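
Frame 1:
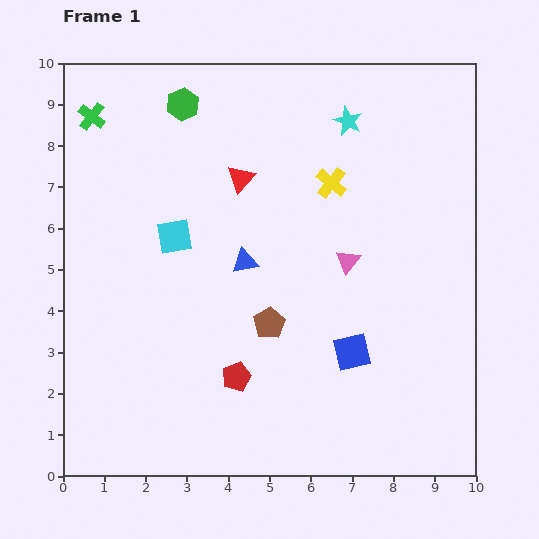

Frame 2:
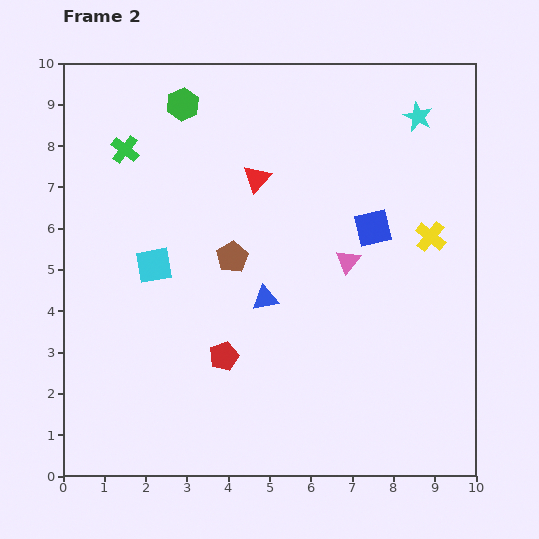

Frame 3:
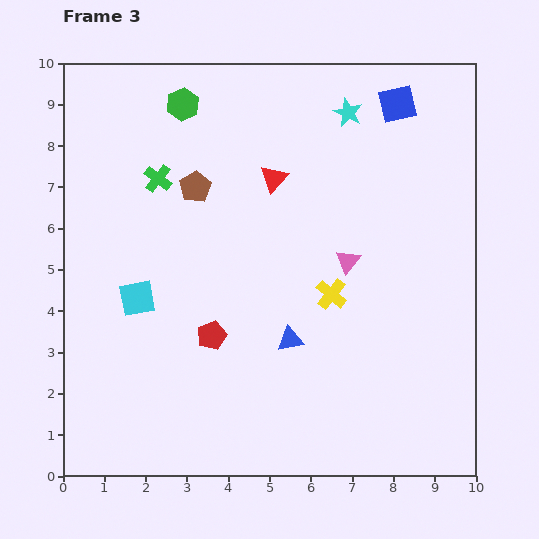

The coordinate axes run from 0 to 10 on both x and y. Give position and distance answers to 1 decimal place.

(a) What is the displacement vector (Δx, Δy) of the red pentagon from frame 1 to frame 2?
(-0.3, 0.5)

The red pentagon was at (4.2, 2.4) in frame 1 and (3.9, 2.9) in frame 2.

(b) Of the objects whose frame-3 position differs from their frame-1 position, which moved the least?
the cyan star

(moved 0.2)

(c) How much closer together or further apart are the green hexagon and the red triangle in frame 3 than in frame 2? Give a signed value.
+0.3

Distance in frame 2: 2.5. Distance in frame 3: 2.8.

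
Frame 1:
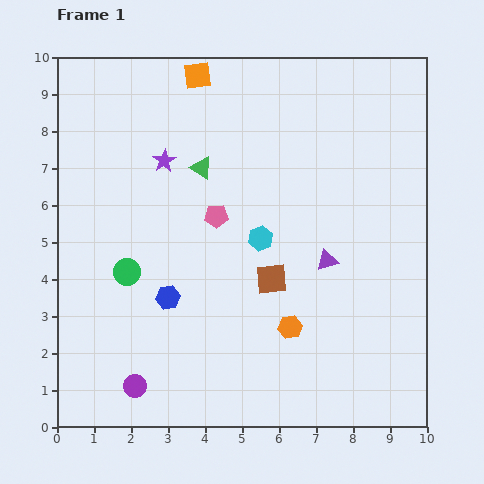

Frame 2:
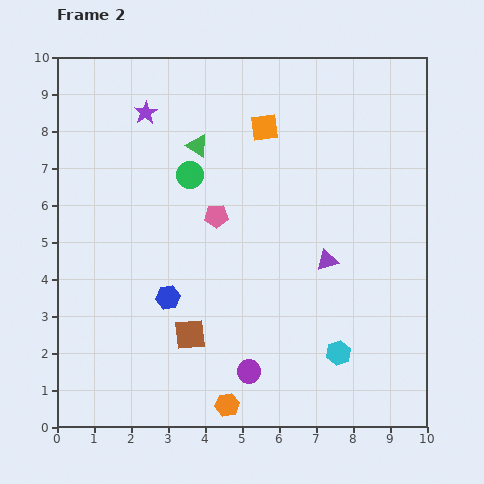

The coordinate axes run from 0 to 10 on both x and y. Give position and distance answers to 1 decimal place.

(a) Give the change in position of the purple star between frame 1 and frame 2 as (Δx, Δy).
(-0.5, 1.3)

The purple star was at (2.9, 7.2) in frame 1 and (2.4, 8.5) in frame 2.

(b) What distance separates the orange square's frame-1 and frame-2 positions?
2.3

The orange square moved from (3.8, 9.5) to (5.6, 8.1), a distance of √(1.8² + 1.4²) ≈ 2.3.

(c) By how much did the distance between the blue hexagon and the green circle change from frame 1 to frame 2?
+2.1

Distance in frame 1: 1.3. Distance in frame 2: 3.4.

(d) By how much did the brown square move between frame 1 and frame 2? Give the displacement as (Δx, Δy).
(-2.2, -1.5)

The brown square was at (5.8, 4.0) in frame 1 and (3.6, 2.5) in frame 2.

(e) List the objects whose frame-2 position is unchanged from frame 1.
the purple triangle, the pink pentagon, the blue hexagon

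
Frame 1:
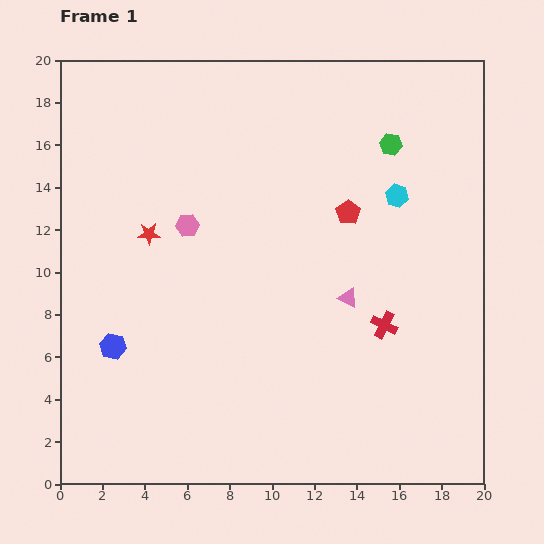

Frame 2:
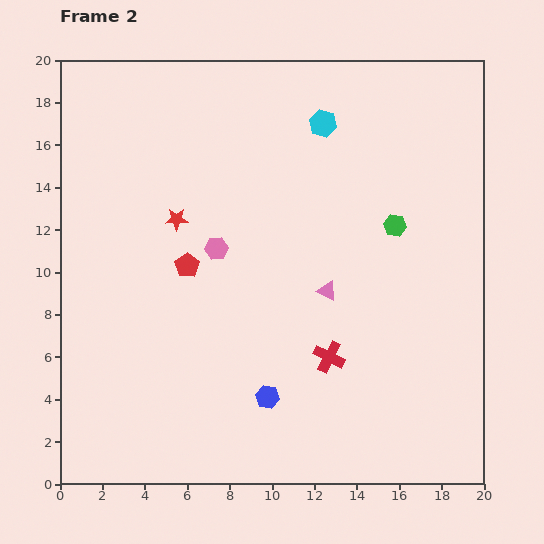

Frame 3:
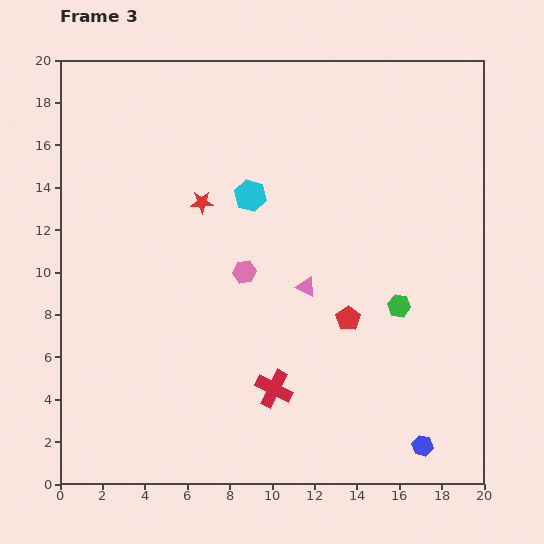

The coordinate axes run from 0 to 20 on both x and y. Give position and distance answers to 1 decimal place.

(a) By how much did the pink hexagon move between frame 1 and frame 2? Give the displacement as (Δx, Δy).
(1.4, -1.1)

The pink hexagon was at (6.0, 12.2) in frame 1 and (7.4, 11.1) in frame 2.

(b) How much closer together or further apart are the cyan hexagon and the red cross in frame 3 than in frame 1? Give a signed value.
+3.1

Distance in frame 1: 6.1. Distance in frame 3: 9.2.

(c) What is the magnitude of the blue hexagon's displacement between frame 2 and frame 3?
7.7

The blue hexagon moved from (9.8, 4.1) to (17.1, 1.8), a distance of √(7.3² + 2.3²) ≈ 7.7.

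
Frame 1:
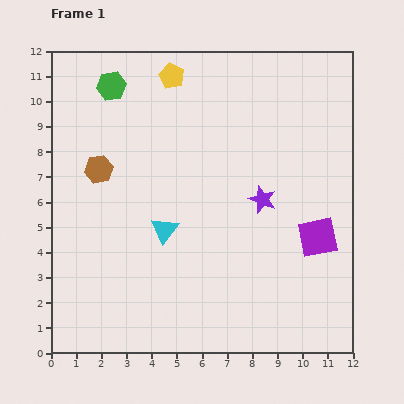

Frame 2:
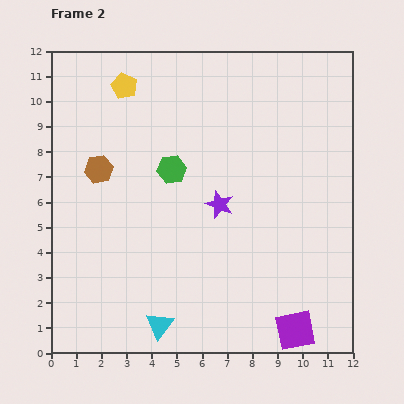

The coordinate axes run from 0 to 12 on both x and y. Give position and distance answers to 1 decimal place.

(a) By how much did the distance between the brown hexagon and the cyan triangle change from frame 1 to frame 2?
+3.1

Distance in frame 1: 3.5. Distance in frame 2: 6.6.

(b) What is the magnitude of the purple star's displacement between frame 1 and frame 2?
1.7

The purple star moved from (8.4, 6.1) to (6.7, 5.9), a distance of √(1.7² + 0.2²) ≈ 1.7.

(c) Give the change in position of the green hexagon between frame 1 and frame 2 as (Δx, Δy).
(2.4, -3.3)

The green hexagon was at (2.4, 10.6) in frame 1 and (4.8, 7.3) in frame 2.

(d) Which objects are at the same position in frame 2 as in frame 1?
the brown hexagon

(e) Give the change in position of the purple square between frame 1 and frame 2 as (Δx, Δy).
(-0.9, -3.7)

The purple square was at (10.6, 4.6) in frame 1 and (9.7, 0.9) in frame 2.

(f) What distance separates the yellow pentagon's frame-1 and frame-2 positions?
1.9

The yellow pentagon moved from (4.8, 11.0) to (2.9, 10.6), a distance of √(1.9² + 0.4²) ≈ 1.9.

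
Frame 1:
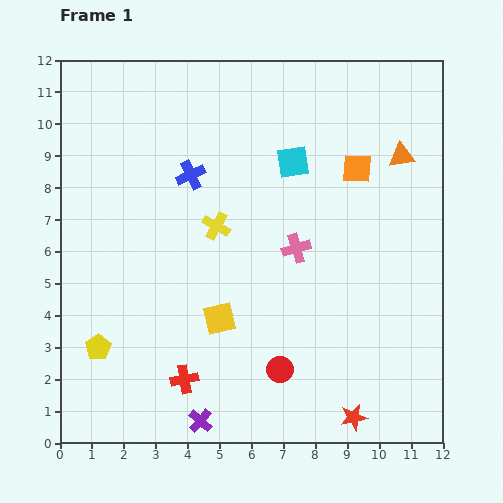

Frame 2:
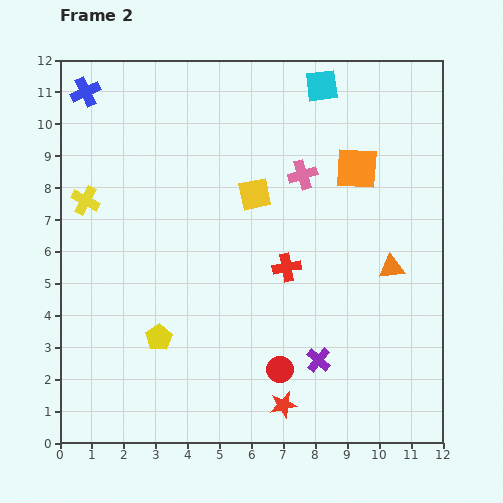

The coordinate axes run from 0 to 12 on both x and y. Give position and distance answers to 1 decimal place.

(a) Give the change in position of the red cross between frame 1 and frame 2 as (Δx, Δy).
(3.2, 3.5)

The red cross was at (3.9, 2.0) in frame 1 and (7.1, 5.5) in frame 2.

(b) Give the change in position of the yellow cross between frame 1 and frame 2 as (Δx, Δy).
(-4.1, 0.8)

The yellow cross was at (4.9, 6.8) in frame 1 and (0.8, 7.6) in frame 2.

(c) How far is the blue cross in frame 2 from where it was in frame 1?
4.2

The blue cross moved from (4.1, 8.4) to (0.8, 11.0), a distance of √(3.3² + 2.6²) ≈ 4.2.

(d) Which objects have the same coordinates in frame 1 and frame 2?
the orange square, the red circle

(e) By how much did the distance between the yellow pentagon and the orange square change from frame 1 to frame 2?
-1.6

Distance in frame 1: 9.8. Distance in frame 2: 8.2.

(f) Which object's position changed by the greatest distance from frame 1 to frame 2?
the red cross

(moved 4.7; next 4.2)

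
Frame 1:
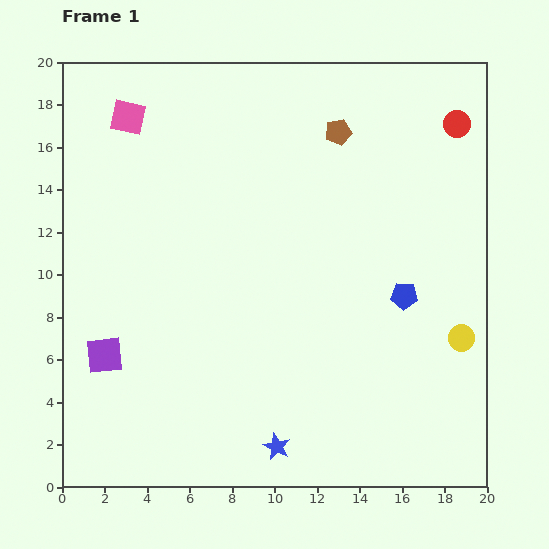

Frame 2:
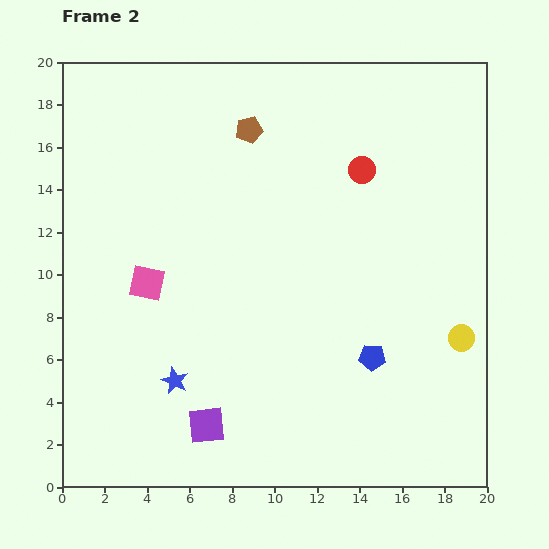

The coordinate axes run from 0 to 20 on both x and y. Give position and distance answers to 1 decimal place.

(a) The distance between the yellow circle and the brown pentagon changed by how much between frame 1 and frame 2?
+2.7

Distance in frame 1: 11.3. Distance in frame 2: 14.0.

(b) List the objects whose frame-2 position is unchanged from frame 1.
the yellow circle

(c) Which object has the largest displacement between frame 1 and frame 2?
the pink square

(moved 7.9; next 5.8)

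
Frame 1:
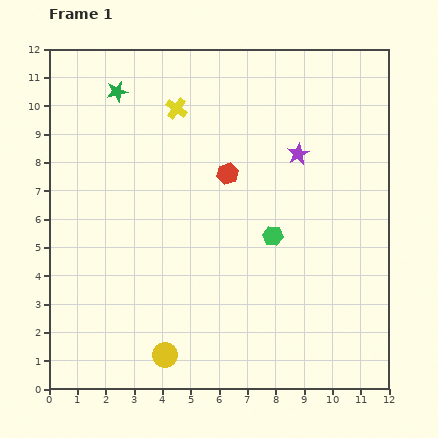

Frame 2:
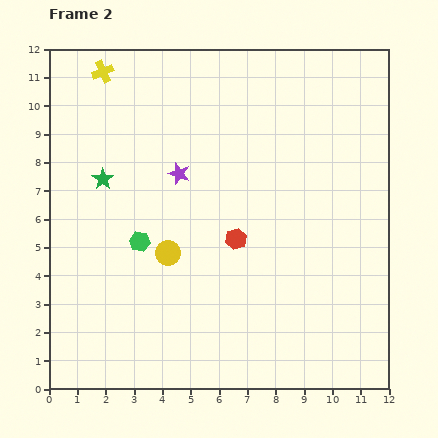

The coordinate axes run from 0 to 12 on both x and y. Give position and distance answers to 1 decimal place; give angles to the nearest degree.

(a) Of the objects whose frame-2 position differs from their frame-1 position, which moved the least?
the red hexagon

(moved 2.3)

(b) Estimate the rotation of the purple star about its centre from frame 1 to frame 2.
25° counter-clockwise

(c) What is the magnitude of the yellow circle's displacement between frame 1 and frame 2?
3.6

The yellow circle moved from (4.1, 1.2) to (4.2, 4.8), a distance of √(0.1² + 3.6²) ≈ 3.6.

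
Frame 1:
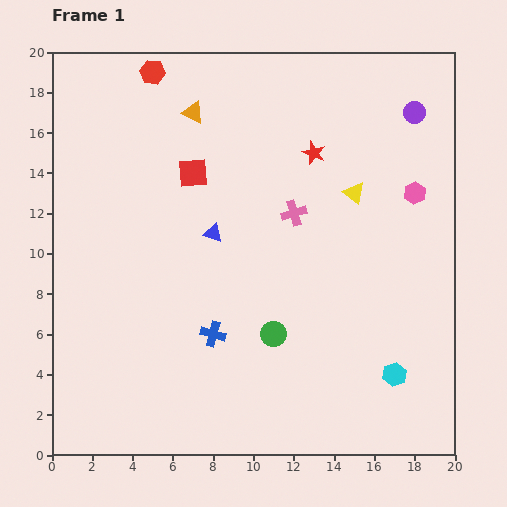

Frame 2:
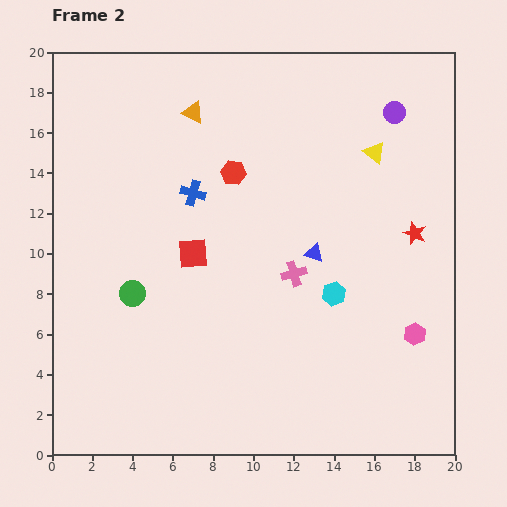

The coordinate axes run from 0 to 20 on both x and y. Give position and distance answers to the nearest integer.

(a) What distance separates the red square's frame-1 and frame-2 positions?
4

The red square moved from (7, 14) to (7, 10), a distance of √(0² + 4²) ≈ 4.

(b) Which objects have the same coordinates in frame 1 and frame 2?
the orange triangle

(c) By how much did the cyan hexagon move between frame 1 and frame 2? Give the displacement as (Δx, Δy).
(-3, 4)

The cyan hexagon was at (17, 4) in frame 1 and (14, 8) in frame 2.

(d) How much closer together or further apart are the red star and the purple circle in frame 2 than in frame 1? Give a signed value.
+1

Distance in frame 1: 5. Distance in frame 2: 6.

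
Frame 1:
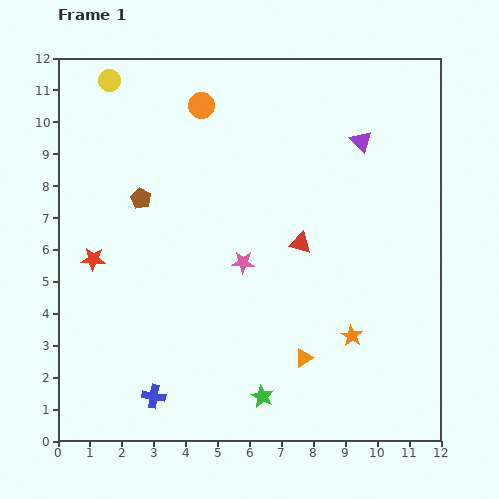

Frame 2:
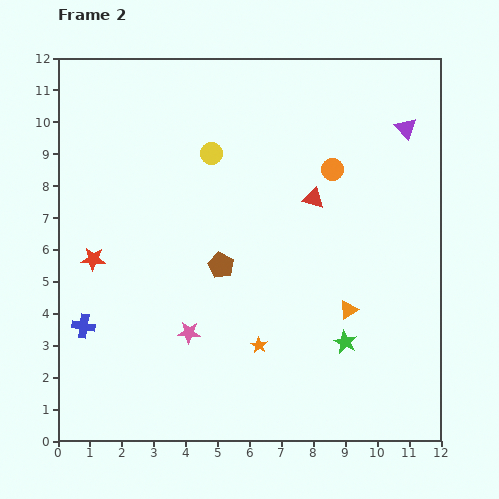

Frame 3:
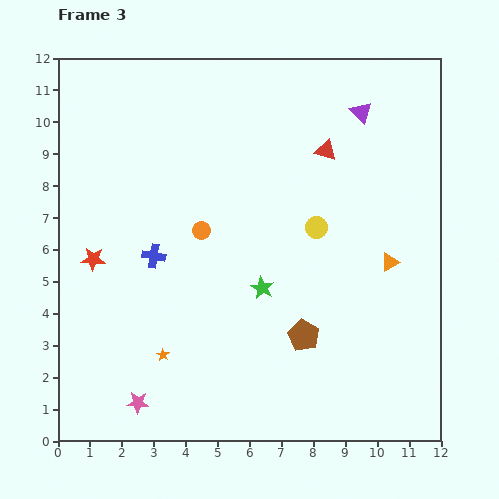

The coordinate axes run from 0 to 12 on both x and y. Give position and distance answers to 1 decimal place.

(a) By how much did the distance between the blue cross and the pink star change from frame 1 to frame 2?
-1.7

Distance in frame 1: 5.0. Distance in frame 2: 3.3.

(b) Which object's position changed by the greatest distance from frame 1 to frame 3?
the yellow circle

(moved 8.0; next 6.7)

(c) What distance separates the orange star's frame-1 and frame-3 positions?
5.9

The orange star moved from (9.2, 3.3) to (3.3, 2.7), a distance of √(5.9² + 0.6²) ≈ 5.9.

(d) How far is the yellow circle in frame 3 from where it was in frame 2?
4.0

The yellow circle moved from (4.8, 9.0) to (8.1, 6.7), a distance of √(3.3² + 2.3²) ≈ 4.0.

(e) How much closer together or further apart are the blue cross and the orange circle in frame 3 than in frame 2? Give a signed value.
-7.5

Distance in frame 2: 9.2. Distance in frame 3: 1.7.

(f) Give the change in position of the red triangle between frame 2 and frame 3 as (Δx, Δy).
(0.4, 1.5)

The red triangle was at (8.0, 7.6) in frame 2 and (8.4, 9.1) in frame 3.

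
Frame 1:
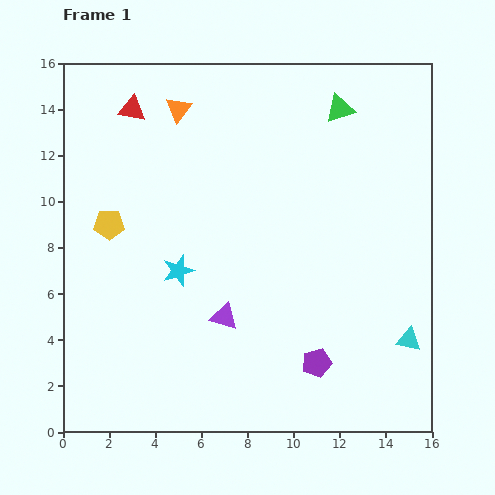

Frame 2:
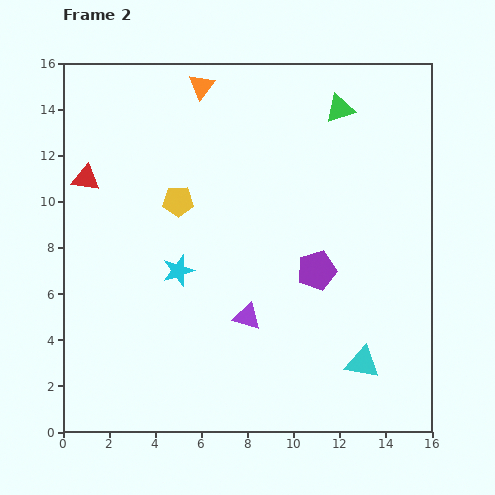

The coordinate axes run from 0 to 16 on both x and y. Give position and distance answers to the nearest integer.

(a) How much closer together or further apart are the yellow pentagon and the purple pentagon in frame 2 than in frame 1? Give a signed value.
-4

Distance in frame 1: 11. Distance in frame 2: 7.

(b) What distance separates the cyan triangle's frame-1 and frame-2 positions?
2

The cyan triangle moved from (15, 4) to (13, 3), a distance of √(2² + 1²) ≈ 2.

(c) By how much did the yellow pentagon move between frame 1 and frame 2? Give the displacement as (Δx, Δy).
(3, 1)

The yellow pentagon was at (2, 9) in frame 1 and (5, 10) in frame 2.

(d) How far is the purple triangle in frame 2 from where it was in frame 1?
1

The purple triangle moved from (7, 5) to (8, 5), a distance of √(1² + 0²) ≈ 1.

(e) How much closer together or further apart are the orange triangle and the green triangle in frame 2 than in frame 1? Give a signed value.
-1

Distance in frame 1: 7. Distance in frame 2: 6.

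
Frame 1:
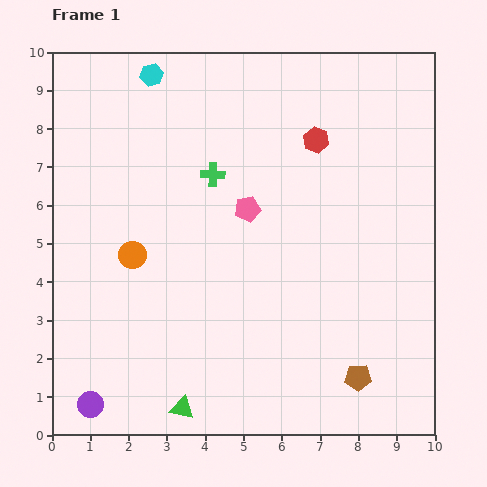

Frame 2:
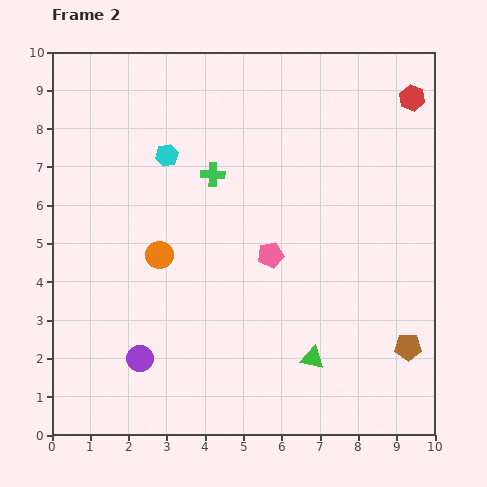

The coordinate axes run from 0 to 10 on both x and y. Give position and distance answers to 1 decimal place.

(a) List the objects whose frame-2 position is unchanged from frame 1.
the green cross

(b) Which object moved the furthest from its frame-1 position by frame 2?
the green triangle

(moved 3.6; next 2.7)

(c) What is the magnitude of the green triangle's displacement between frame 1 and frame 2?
3.6

The green triangle moved from (3.4, 0.7) to (6.8, 2.0), a distance of √(3.4² + 1.3²) ≈ 3.6.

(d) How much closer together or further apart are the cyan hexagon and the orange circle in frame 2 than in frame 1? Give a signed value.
-2.1

Distance in frame 1: 4.7. Distance in frame 2: 2.6.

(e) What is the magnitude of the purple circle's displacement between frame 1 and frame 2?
1.8

The purple circle moved from (1.0, 0.8) to (2.3, 2.0), a distance of √(1.3² + 1.2²) ≈ 1.8.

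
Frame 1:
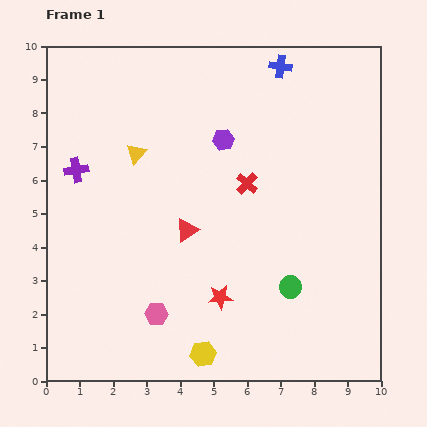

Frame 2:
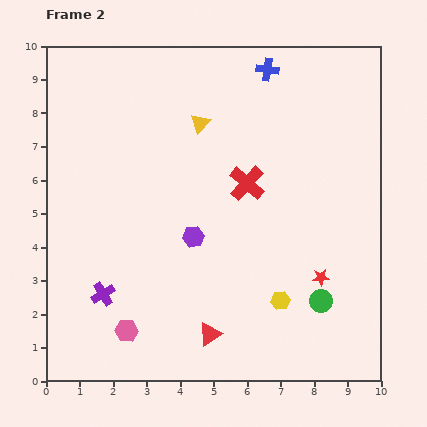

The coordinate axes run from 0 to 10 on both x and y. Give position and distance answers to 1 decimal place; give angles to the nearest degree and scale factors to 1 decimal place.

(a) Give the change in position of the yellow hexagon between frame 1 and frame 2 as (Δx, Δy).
(2.3, 1.6)

The yellow hexagon was at (4.7, 0.8) in frame 1 and (7.0, 2.4) in frame 2.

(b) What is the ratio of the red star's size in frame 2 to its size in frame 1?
0.7×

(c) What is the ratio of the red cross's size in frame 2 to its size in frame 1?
1.6×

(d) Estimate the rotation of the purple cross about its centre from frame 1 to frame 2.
22° counter-clockwise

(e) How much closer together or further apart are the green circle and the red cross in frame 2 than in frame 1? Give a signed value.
+0.7

Distance in frame 1: 3.4. Distance in frame 2: 4.1.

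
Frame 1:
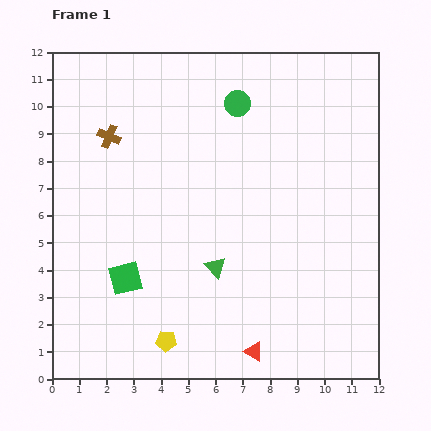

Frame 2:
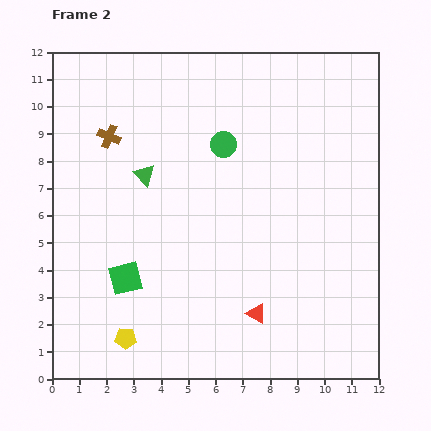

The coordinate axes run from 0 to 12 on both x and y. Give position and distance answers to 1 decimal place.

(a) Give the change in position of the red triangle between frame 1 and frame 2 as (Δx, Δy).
(0.1, 1.4)

The red triangle was at (7.4, 1.0) in frame 1 and (7.5, 2.4) in frame 2.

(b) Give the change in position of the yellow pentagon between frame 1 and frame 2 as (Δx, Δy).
(-1.5, 0.1)

The yellow pentagon was at (4.2, 1.4) in frame 1 and (2.7, 1.5) in frame 2.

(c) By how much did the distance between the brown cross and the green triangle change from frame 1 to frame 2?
-4.3

Distance in frame 1: 6.2. Distance in frame 2: 1.9.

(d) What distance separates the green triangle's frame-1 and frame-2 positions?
4.3

The green triangle moved from (6.0, 4.1) to (3.4, 7.5), a distance of √(2.6² + 3.4²) ≈ 4.3.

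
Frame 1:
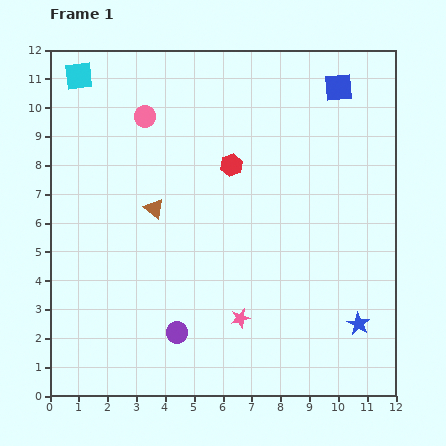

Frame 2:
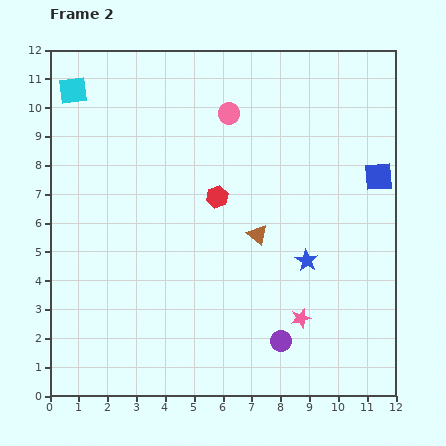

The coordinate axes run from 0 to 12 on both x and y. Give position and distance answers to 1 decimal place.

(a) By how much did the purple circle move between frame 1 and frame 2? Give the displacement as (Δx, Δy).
(3.6, -0.3)

The purple circle was at (4.4, 2.2) in frame 1 and (8.0, 1.9) in frame 2.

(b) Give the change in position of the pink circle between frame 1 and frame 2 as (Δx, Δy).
(2.9, 0.1)

The pink circle was at (3.3, 9.7) in frame 1 and (6.2, 9.8) in frame 2.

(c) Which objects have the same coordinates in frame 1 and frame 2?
none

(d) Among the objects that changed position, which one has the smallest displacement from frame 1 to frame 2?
the cyan square

(moved 0.5)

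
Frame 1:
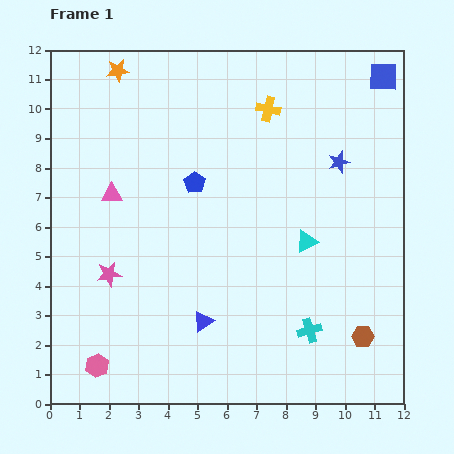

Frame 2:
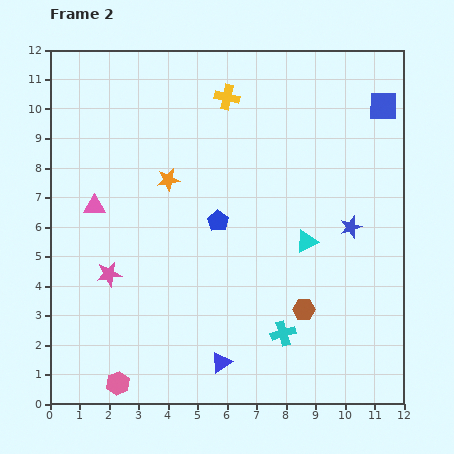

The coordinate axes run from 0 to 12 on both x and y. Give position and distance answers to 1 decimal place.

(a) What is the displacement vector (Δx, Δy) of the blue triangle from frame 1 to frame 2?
(0.6, -1.4)

The blue triangle was at (5.2, 2.8) in frame 1 and (5.8, 1.4) in frame 2.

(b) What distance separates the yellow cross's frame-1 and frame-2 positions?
1.5

The yellow cross moved from (7.4, 10.0) to (6.0, 10.4), a distance of √(1.4² + 0.4²) ≈ 1.5.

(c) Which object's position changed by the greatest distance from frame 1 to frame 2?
the orange star

(moved 4.1; next 2.2)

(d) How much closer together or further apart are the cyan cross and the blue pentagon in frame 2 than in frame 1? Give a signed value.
-1.9

Distance in frame 1: 6.3. Distance in frame 2: 4.4.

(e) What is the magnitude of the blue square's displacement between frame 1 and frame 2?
1.0

The blue square moved from (11.3, 11.1) to (11.3, 10.1), a distance of √(0.0² + 1.0²) ≈ 1.0.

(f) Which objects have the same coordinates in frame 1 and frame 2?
the pink star, the cyan triangle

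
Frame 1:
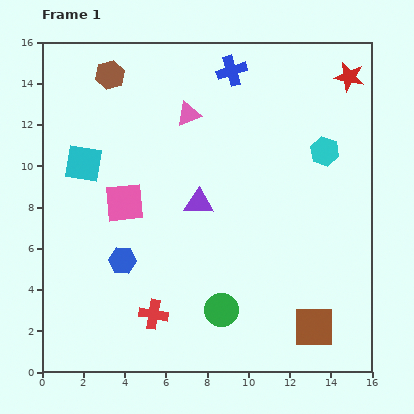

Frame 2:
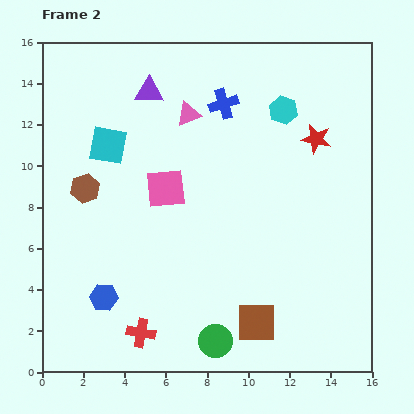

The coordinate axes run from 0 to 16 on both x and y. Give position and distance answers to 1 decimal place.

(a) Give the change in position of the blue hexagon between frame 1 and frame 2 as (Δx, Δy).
(-0.9, -1.8)

The blue hexagon was at (3.9, 5.4) in frame 1 and (3.0, 3.6) in frame 2.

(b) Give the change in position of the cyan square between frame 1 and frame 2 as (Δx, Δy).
(1.2, 0.9)

The cyan square was at (2.0, 10.1) in frame 1 and (3.2, 11.0) in frame 2.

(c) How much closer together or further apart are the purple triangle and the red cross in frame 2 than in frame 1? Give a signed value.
+5.9

Distance in frame 1: 5.8. Distance in frame 2: 11.7.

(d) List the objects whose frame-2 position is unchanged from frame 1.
the pink triangle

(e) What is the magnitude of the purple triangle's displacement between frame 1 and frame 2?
5.9

The purple triangle moved from (7.6, 8.2) to (5.2, 13.6), a distance of √(2.4² + 5.4²) ≈ 5.9.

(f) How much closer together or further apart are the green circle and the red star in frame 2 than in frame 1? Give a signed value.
-1.9

Distance in frame 1: 12.9. Distance in frame 2: 11.0.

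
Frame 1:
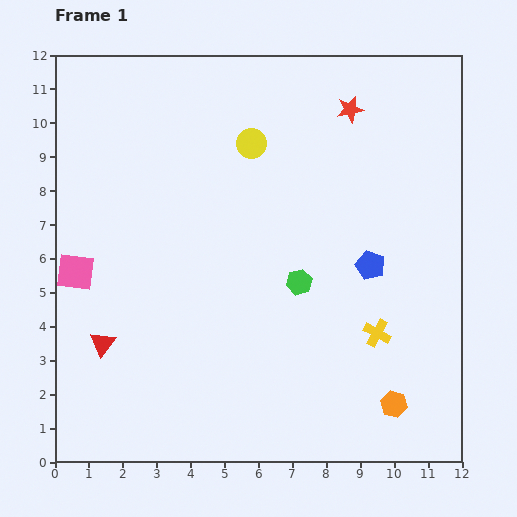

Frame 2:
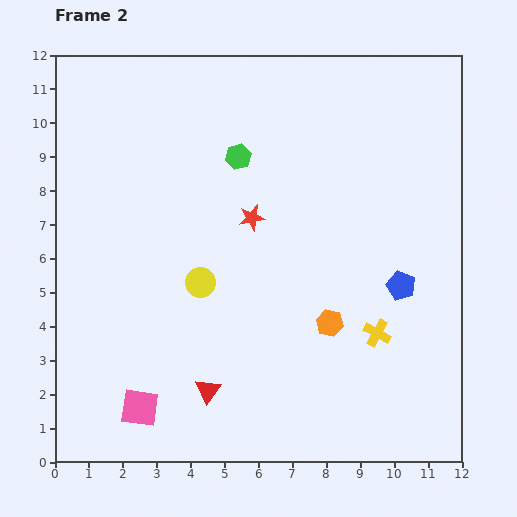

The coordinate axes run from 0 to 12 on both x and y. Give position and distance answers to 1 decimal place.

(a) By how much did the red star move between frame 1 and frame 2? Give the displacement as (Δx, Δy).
(-2.9, -3.2)

The red star was at (8.7, 10.4) in frame 1 and (5.8, 7.2) in frame 2.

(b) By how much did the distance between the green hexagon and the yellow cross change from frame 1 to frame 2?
+3.9

Distance in frame 1: 2.7. Distance in frame 2: 6.6.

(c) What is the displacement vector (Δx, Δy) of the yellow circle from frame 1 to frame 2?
(-1.5, -4.1)

The yellow circle was at (5.8, 9.4) in frame 1 and (4.3, 5.3) in frame 2.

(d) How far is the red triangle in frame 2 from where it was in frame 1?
3.4

The red triangle moved from (1.4, 3.5) to (4.5, 2.1), a distance of √(3.1² + 1.4²) ≈ 3.4.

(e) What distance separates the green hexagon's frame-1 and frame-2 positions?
4.1

The green hexagon moved from (7.2, 5.3) to (5.4, 9.0), a distance of √(1.8² + 3.7²) ≈ 4.1.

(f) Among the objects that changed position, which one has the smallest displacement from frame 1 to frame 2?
the blue pentagon

(moved 1.1)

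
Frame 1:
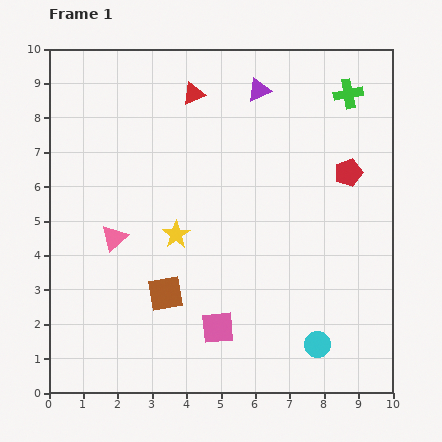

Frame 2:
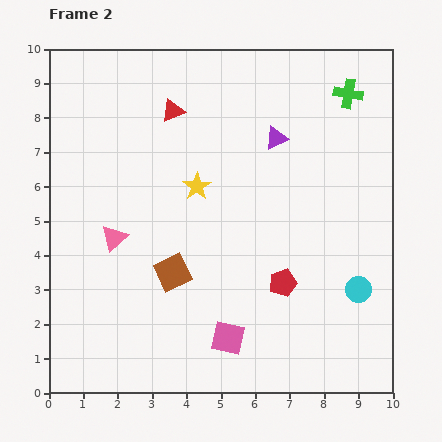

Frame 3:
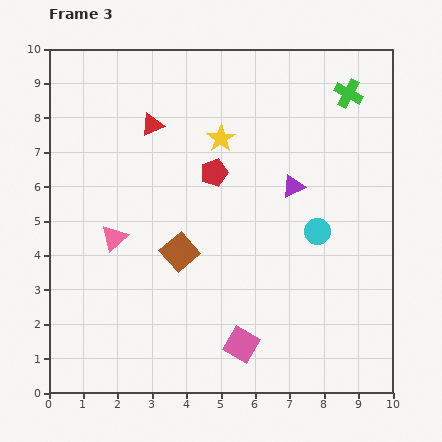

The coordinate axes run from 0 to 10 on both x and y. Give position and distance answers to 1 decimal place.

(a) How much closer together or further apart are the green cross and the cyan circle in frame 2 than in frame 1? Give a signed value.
-1.7

Distance in frame 1: 7.4. Distance in frame 2: 5.7.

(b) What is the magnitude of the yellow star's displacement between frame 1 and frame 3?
3.1

The yellow star moved from (3.7, 4.6) to (5.0, 7.4), a distance of √(1.3² + 2.8²) ≈ 3.1.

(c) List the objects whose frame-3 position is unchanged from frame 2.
the green cross, the pink triangle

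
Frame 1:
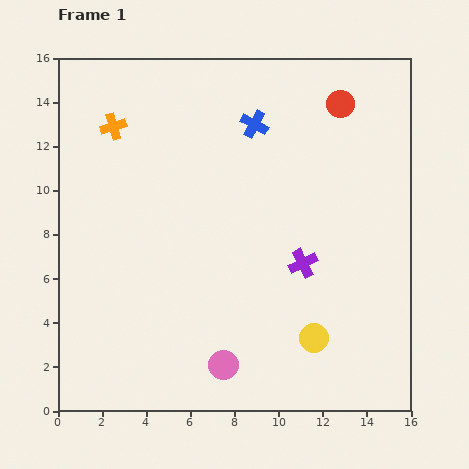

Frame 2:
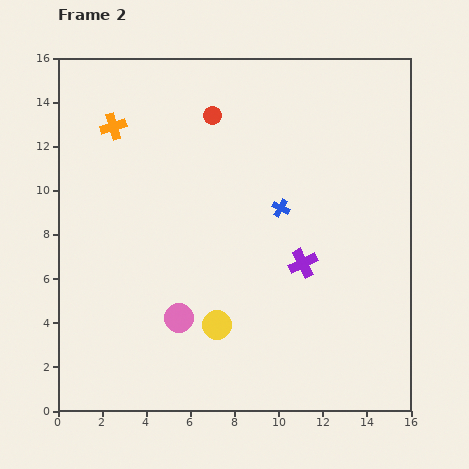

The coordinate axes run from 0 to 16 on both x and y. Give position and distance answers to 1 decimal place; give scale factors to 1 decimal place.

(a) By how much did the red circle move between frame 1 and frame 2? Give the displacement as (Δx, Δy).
(-5.8, -0.5)

The red circle was at (12.8, 13.9) in frame 1 and (7.0, 13.4) in frame 2.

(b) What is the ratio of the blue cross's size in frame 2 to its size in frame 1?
0.6×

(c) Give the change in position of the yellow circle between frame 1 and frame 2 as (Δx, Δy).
(-4.4, 0.6)

The yellow circle was at (11.6, 3.3) in frame 1 and (7.2, 3.9) in frame 2.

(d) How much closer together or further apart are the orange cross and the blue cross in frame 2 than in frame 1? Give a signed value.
+2.1

Distance in frame 1: 6.4. Distance in frame 2: 8.5.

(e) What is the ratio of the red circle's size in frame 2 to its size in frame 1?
0.7×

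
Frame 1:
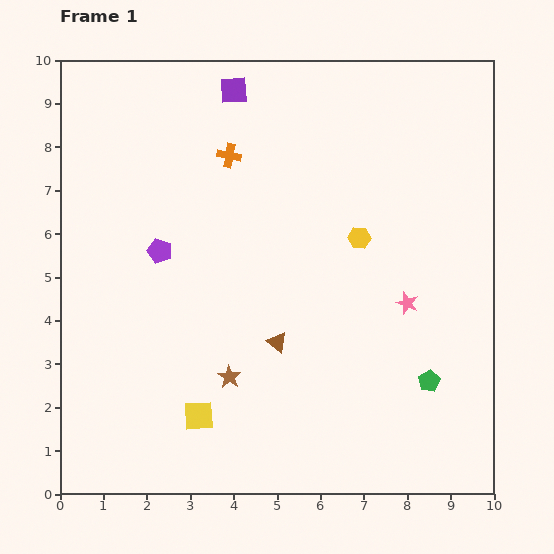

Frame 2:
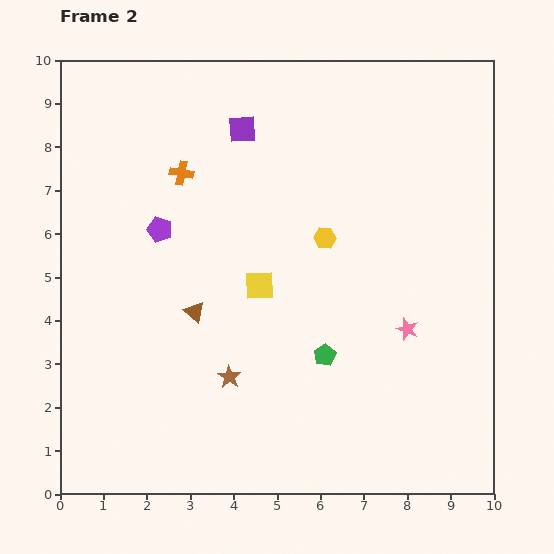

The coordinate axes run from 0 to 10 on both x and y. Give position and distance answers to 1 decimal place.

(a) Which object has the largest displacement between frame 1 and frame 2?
the yellow square

(moved 3.3; next 2.5)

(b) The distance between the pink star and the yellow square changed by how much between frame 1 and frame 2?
-2.0

Distance in frame 1: 5.5. Distance in frame 2: 3.5.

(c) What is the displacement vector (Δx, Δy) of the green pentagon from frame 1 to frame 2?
(-2.4, 0.6)

The green pentagon was at (8.5, 2.6) in frame 1 and (6.1, 3.2) in frame 2.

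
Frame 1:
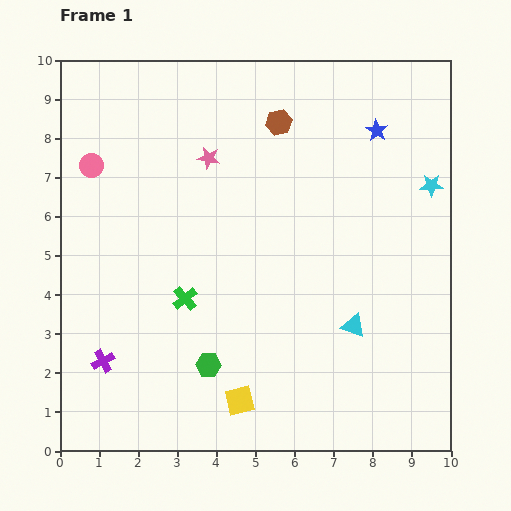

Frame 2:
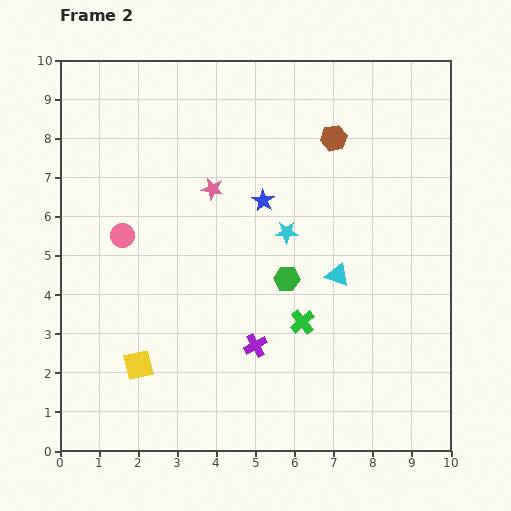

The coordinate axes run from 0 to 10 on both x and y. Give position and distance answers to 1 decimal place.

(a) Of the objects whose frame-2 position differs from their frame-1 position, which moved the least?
the pink star

(moved 0.8)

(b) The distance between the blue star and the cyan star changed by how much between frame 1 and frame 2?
-1.0

Distance in frame 1: 2.0. Distance in frame 2: 1.0.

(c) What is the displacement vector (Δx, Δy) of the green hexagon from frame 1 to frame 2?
(2.0, 2.2)

The green hexagon was at (3.8, 2.2) in frame 1 and (5.8, 4.4) in frame 2.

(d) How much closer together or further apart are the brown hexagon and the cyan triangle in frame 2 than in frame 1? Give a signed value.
-2.0

Distance in frame 1: 5.5. Distance in frame 2: 3.5.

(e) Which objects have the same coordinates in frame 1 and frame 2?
none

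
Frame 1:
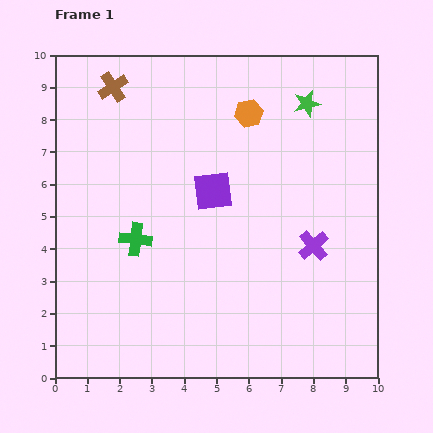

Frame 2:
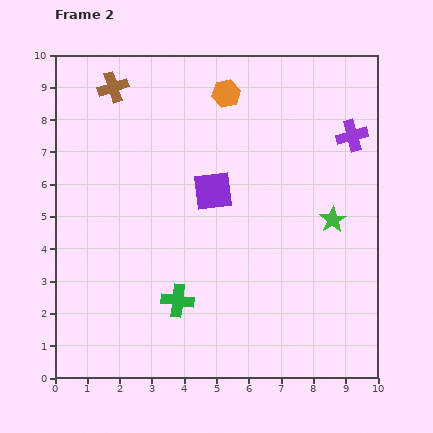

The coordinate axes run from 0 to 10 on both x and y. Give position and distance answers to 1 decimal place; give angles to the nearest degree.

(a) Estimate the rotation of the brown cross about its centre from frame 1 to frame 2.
15° clockwise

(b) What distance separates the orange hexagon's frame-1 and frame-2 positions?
0.9

The orange hexagon moved from (6.0, 8.2) to (5.3, 8.8), a distance of √(0.7² + 0.6²) ≈ 0.9.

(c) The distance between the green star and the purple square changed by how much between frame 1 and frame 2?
-0.2

Distance in frame 1: 4.0. Distance in frame 2: 3.8.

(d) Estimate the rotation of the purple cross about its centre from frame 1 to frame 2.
25° clockwise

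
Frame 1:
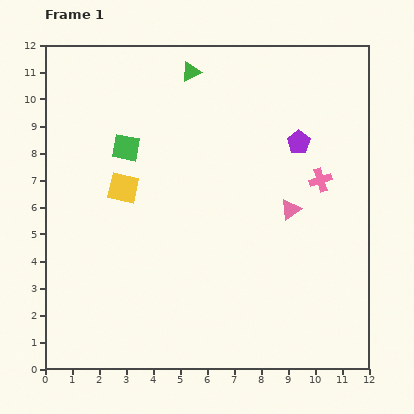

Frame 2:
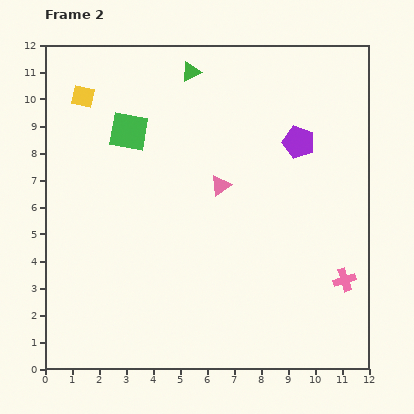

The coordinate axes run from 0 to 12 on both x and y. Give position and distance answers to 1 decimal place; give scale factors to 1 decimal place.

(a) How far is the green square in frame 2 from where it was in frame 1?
0.6

The green square moved from (3.0, 8.2) to (3.1, 8.8), a distance of √(0.1² + 0.6²) ≈ 0.6.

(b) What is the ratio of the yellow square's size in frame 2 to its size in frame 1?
0.7×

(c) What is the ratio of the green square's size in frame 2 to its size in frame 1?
1.4×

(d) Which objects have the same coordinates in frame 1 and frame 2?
the green triangle, the purple pentagon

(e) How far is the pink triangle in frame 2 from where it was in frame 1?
2.8

The pink triangle moved from (9.1, 5.9) to (6.5, 6.8), a distance of √(2.6² + 0.9²) ≈ 2.8.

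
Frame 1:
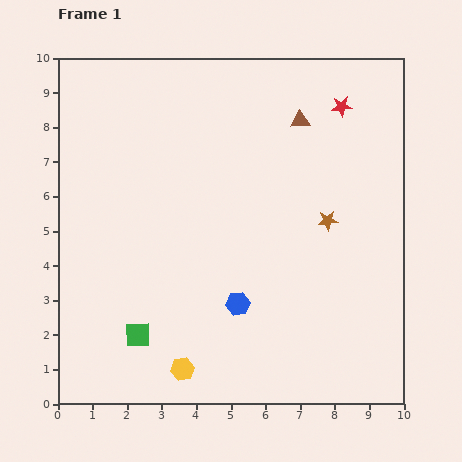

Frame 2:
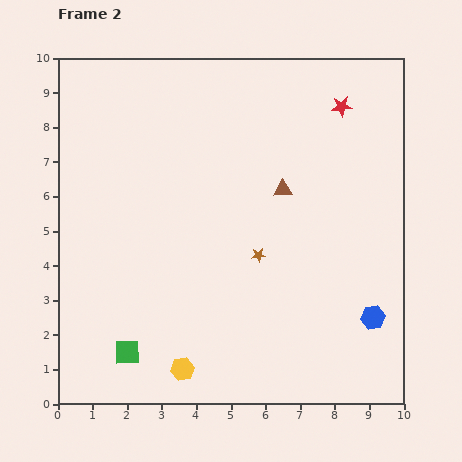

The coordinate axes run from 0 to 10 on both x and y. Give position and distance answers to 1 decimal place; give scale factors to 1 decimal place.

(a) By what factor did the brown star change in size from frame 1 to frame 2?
0.7×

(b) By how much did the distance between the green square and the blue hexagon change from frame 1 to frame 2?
+4.2

Distance in frame 1: 3.0. Distance in frame 2: 7.2.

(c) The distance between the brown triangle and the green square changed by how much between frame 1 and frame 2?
-1.3

Distance in frame 1: 7.8. Distance in frame 2: 6.5.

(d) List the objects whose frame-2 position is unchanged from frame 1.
the red star, the yellow hexagon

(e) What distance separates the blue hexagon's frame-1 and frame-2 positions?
3.9

The blue hexagon moved from (5.2, 2.9) to (9.1, 2.5), a distance of √(3.9² + 0.4²) ≈ 3.9.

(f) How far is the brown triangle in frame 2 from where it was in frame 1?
2.1

The brown triangle moved from (7.0, 8.2) to (6.5, 6.2), a distance of √(0.5² + 2.0²) ≈ 2.1.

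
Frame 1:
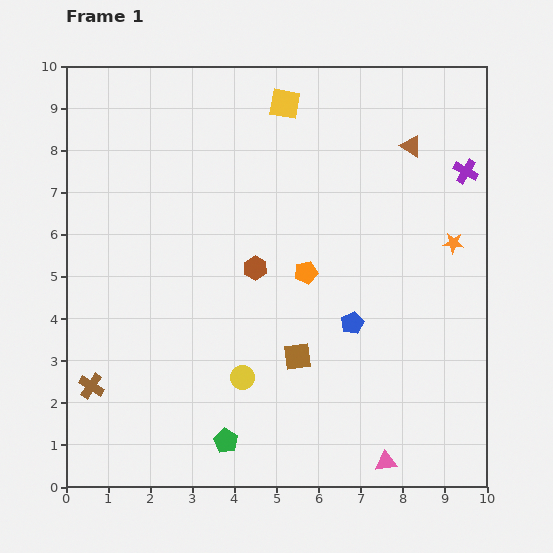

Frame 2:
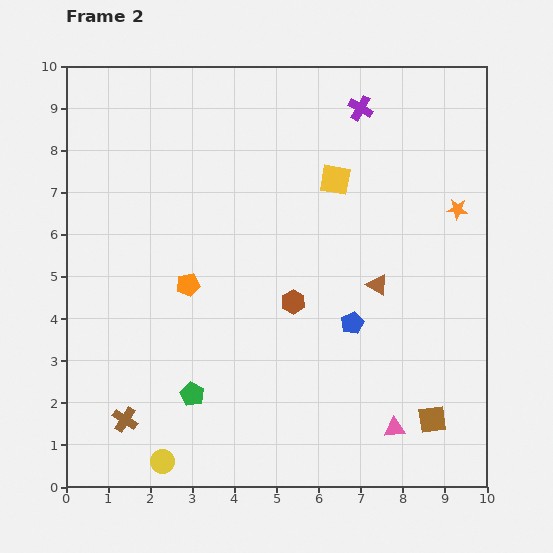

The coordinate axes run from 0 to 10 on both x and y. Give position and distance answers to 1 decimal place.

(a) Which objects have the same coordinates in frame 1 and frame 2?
the blue pentagon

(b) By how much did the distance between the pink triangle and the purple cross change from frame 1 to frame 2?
+0.4

Distance in frame 1: 7.2. Distance in frame 2: 7.6.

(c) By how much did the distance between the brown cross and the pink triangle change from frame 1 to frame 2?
-0.8

Distance in frame 1: 7.2. Distance in frame 2: 6.4.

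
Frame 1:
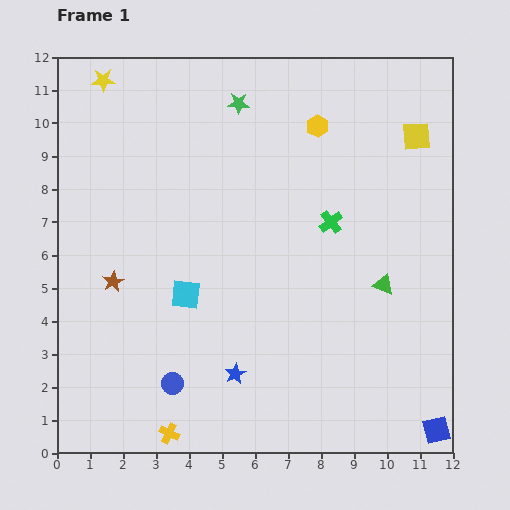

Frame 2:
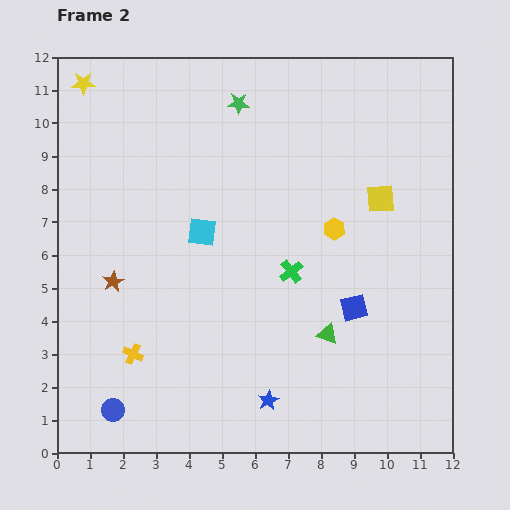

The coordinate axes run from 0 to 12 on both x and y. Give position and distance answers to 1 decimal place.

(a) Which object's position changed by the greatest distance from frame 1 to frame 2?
the blue square

(moved 4.5; next 3.1)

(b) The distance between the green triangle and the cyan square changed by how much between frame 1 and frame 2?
-1.1

Distance in frame 1: 6.0. Distance in frame 2: 4.9.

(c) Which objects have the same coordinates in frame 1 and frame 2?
the brown star, the green star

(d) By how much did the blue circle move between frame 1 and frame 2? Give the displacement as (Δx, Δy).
(-1.8, -0.8)

The blue circle was at (3.5, 2.1) in frame 1 and (1.7, 1.3) in frame 2.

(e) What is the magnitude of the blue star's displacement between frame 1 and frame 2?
1.3

The blue star moved from (5.4, 2.4) to (6.4, 1.6), a distance of √(1.0² + 0.8²) ≈ 1.3.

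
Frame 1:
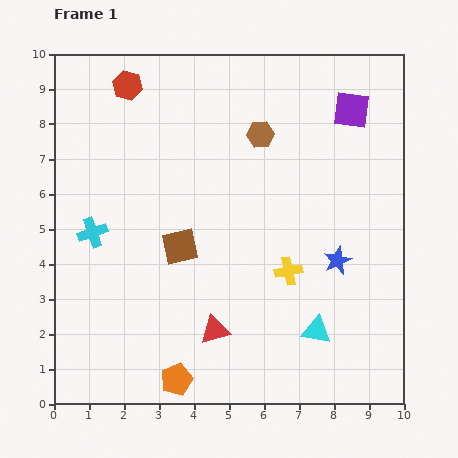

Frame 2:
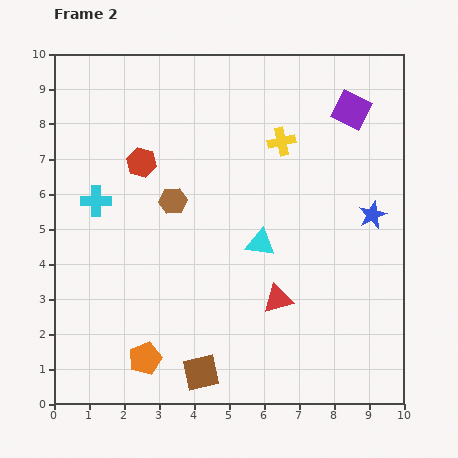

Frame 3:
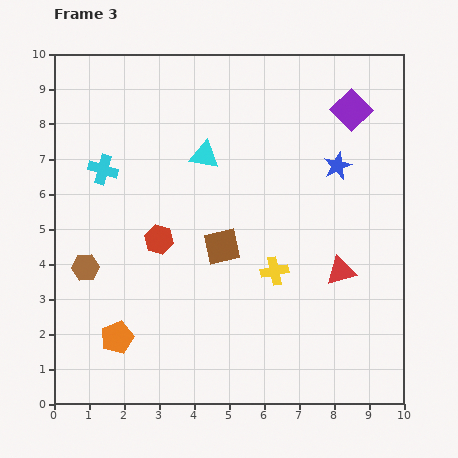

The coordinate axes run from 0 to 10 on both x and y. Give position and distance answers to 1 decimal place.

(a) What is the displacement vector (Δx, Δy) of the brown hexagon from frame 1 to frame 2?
(-2.5, -1.9)

The brown hexagon was at (5.9, 7.7) in frame 1 and (3.4, 5.8) in frame 2.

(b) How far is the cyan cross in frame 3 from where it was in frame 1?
1.8

The cyan cross moved from (1.1, 4.9) to (1.4, 6.7), a distance of √(0.3² + 1.8²) ≈ 1.8.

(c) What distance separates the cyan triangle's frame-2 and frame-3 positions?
3.0

The cyan triangle moved from (5.9, 4.6) to (4.3, 7.1), a distance of √(1.6² + 2.5²) ≈ 3.0.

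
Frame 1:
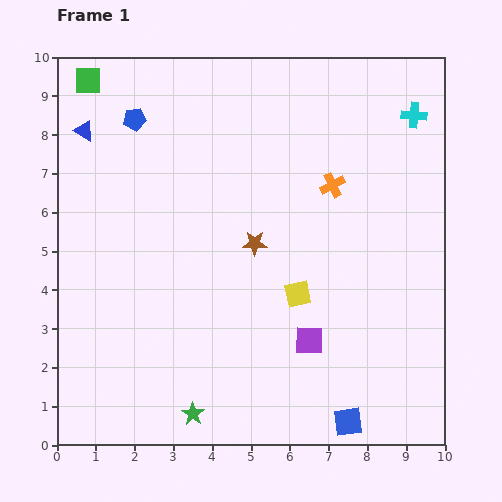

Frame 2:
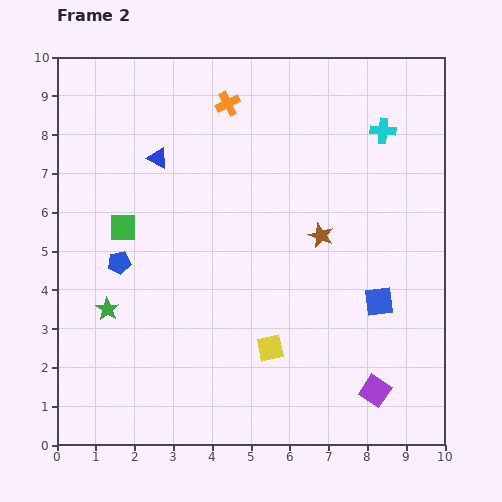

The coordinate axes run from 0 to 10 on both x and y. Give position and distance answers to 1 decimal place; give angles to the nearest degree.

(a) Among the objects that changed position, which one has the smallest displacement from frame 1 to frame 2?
the cyan cross

(moved 0.9)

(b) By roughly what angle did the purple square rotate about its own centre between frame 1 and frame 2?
32° clockwise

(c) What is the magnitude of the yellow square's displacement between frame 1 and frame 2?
1.6

The yellow square moved from (6.2, 3.9) to (5.5, 2.5), a distance of √(0.7² + 1.4²) ≈ 1.6.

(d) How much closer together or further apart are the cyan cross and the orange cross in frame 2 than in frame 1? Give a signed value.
+1.3

Distance in frame 1: 2.8. Distance in frame 2: 4.1.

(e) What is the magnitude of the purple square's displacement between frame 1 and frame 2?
2.1

The purple square moved from (6.5, 2.7) to (8.2, 1.4), a distance of √(1.7² + 1.3²) ≈ 2.1.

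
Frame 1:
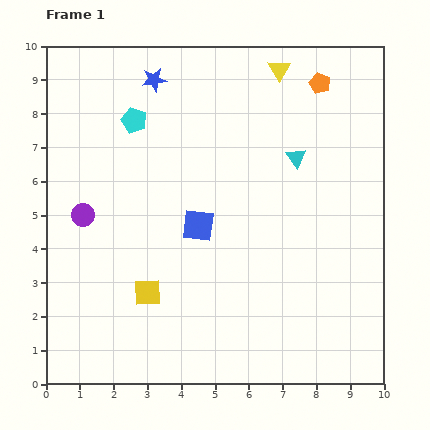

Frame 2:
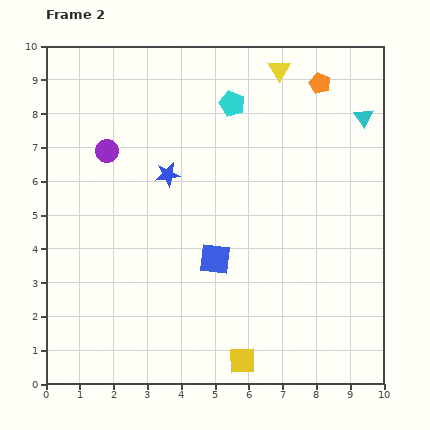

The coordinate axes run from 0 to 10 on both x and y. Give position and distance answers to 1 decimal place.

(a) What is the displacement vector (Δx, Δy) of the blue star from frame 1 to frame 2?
(0.4, -2.8)

The blue star was at (3.2, 9.0) in frame 1 and (3.6, 6.2) in frame 2.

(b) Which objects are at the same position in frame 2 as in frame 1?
the yellow triangle, the orange pentagon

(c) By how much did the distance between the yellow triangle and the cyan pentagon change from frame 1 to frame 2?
-2.9

Distance in frame 1: 4.6. Distance in frame 2: 1.7.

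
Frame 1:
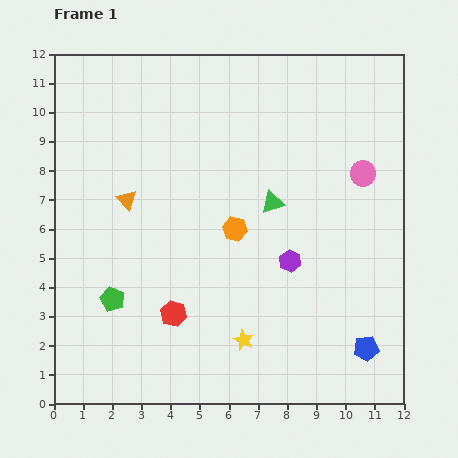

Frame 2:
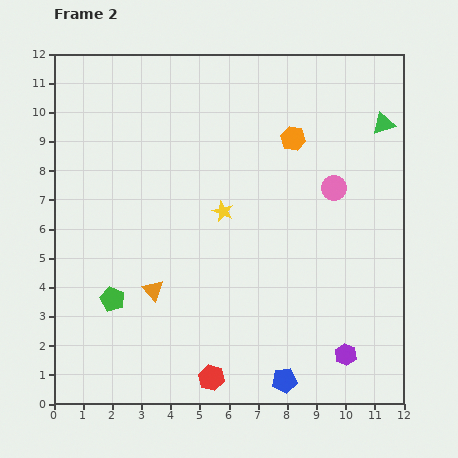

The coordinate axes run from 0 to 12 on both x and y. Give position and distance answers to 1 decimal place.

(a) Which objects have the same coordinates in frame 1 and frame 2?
the green pentagon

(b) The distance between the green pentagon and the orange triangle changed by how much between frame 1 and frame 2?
-2.0

Distance in frame 1: 3.4. Distance in frame 2: 1.4.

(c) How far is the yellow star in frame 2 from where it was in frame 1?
4.5

The yellow star moved from (6.5, 2.2) to (5.8, 6.6), a distance of √(0.7² + 4.4²) ≈ 4.5.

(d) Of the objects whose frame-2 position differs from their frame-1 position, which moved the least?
the pink circle

(moved 1.1)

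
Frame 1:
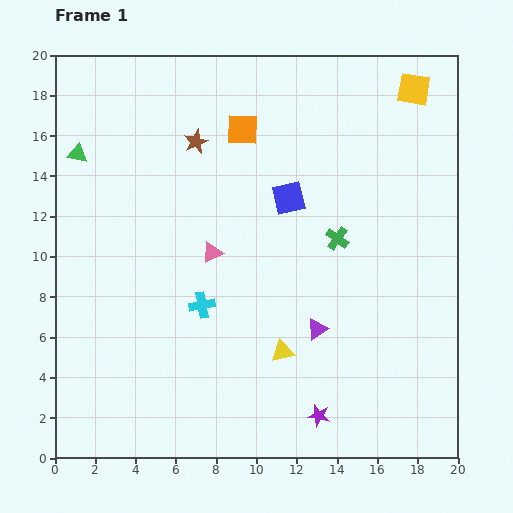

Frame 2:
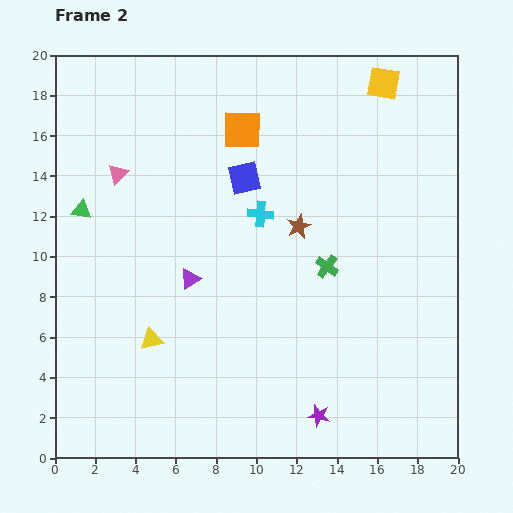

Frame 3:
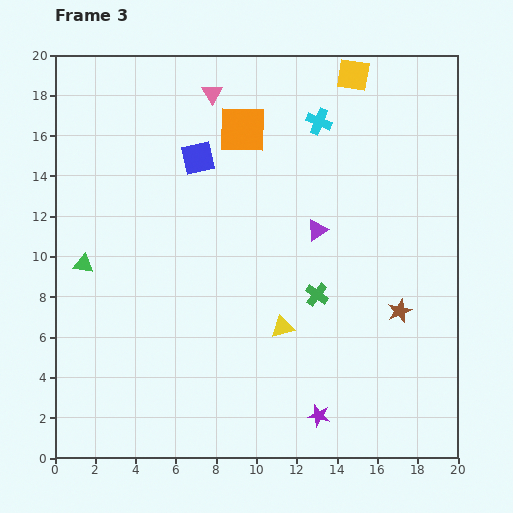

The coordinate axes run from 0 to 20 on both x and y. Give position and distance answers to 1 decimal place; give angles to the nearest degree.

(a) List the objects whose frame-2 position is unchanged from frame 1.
the purple star, the orange square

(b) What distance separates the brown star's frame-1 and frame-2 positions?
6.6

The brown star moved from (7.0, 15.7) to (12.1, 11.5), a distance of √(5.1² + 4.2²) ≈ 6.6.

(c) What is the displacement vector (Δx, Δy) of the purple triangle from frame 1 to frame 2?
(-6.3, 2.5)

The purple triangle was at (13.0, 6.4) in frame 1 and (6.7, 8.9) in frame 2.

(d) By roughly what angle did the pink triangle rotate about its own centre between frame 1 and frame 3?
35° counter-clockwise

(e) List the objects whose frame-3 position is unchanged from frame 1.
the purple star, the orange square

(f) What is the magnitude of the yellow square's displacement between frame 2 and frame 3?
1.6

The yellow square moved from (16.3, 18.6) to (14.8, 19.0), a distance of √(1.5² + 0.4²) ≈ 1.6.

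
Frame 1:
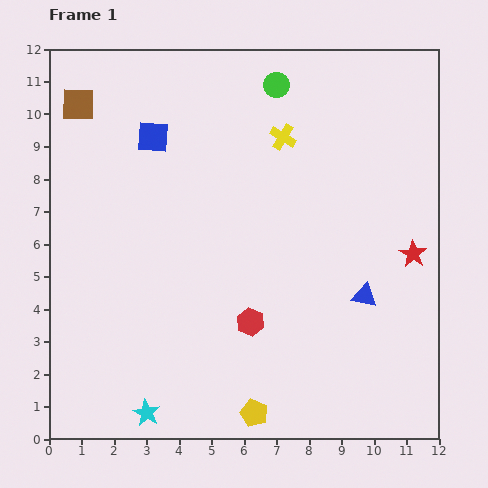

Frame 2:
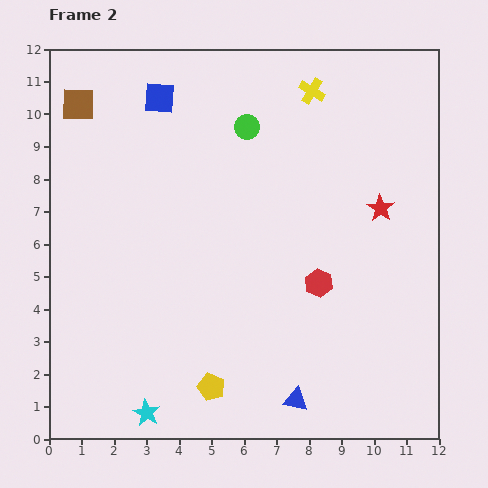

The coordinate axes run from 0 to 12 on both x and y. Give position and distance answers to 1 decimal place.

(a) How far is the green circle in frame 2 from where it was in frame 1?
1.6

The green circle moved from (7.0, 10.9) to (6.1, 9.6), a distance of √(0.9² + 1.3²) ≈ 1.6.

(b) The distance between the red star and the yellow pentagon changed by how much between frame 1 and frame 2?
+0.7

Distance in frame 1: 6.9. Distance in frame 2: 7.6.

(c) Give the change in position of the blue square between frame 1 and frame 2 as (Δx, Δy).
(0.2, 1.2)

The blue square was at (3.2, 9.3) in frame 1 and (3.4, 10.5) in frame 2.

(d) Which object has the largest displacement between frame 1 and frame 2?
the blue triangle

(moved 3.8; next 2.4)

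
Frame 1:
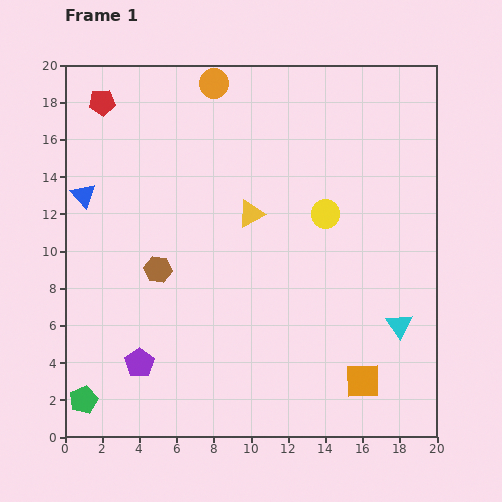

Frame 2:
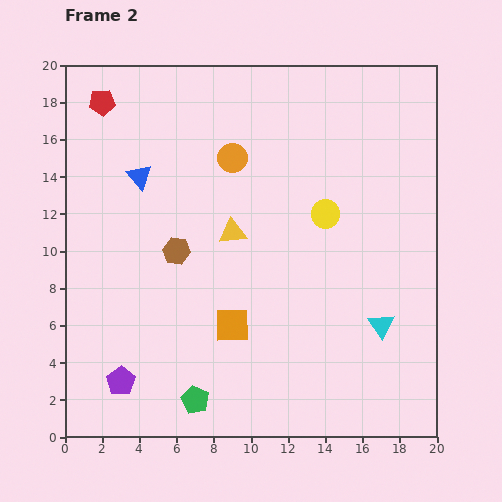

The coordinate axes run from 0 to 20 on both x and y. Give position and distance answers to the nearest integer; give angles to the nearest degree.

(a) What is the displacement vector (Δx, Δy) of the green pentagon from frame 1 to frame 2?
(6, 0)

The green pentagon was at (1, 2) in frame 1 and (7, 2) in frame 2.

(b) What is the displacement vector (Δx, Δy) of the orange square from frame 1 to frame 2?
(-7, 3)

The orange square was at (16, 3) in frame 1 and (9, 6) in frame 2.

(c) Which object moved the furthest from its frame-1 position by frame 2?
the orange square

(moved 8; next 6)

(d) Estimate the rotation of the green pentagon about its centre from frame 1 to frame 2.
22° counter-clockwise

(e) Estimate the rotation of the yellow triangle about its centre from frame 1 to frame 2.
19° clockwise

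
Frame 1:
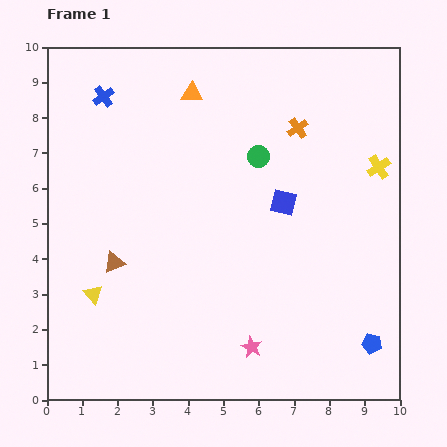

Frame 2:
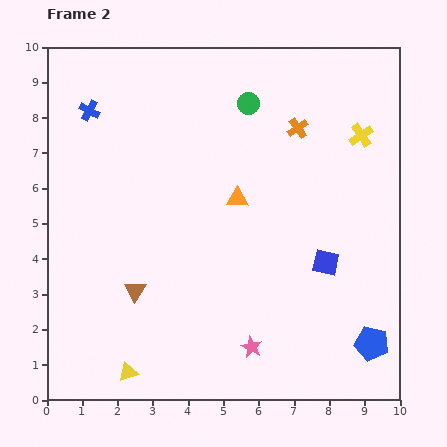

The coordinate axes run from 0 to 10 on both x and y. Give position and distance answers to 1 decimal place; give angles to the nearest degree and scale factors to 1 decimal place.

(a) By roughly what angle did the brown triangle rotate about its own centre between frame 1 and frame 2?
38° counter-clockwise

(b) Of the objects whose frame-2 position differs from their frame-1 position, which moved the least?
the blue cross

(moved 0.6)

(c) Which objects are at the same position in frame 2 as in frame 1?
the pink star, the blue pentagon, the orange cross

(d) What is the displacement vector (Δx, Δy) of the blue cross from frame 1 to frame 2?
(-0.4, -0.4)

The blue cross was at (1.6, 8.6) in frame 1 and (1.2, 8.2) in frame 2.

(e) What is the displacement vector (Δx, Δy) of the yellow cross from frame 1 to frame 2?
(-0.5, 0.9)

The yellow cross was at (9.4, 6.6) in frame 1 and (8.9, 7.5) in frame 2.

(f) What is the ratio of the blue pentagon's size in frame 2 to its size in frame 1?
1.7×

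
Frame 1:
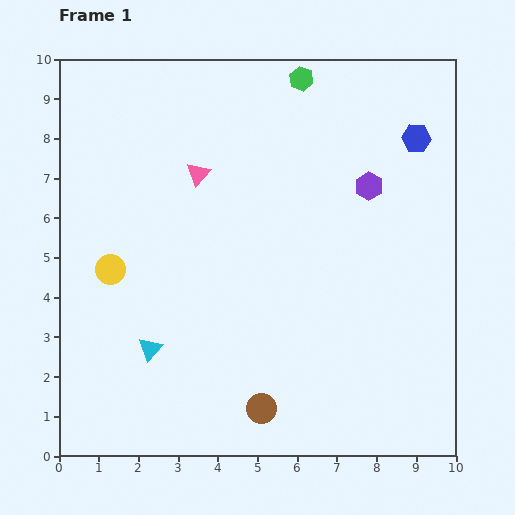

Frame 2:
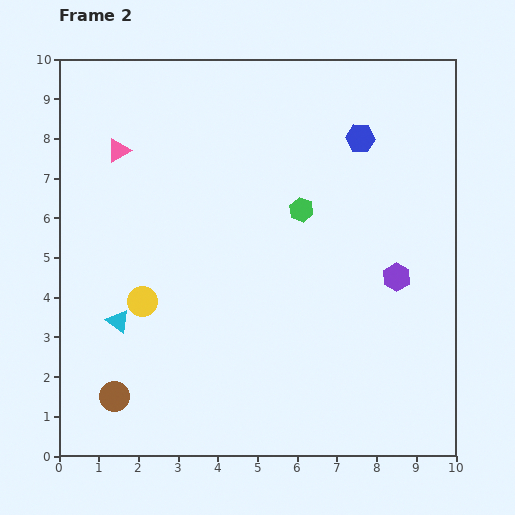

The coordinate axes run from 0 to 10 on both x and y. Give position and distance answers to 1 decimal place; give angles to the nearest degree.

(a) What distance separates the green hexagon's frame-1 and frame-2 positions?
3.3

The green hexagon moved from (6.1, 9.5) to (6.1, 6.2), a distance of √(0.0² + 3.3²) ≈ 3.3.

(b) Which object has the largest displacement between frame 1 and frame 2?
the brown circle

(moved 3.7; next 3.3)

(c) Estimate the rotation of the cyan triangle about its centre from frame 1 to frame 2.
33° counter-clockwise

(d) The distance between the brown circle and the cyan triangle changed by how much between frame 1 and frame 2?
-1.3

Distance in frame 1: 3.2. Distance in frame 2: 1.9.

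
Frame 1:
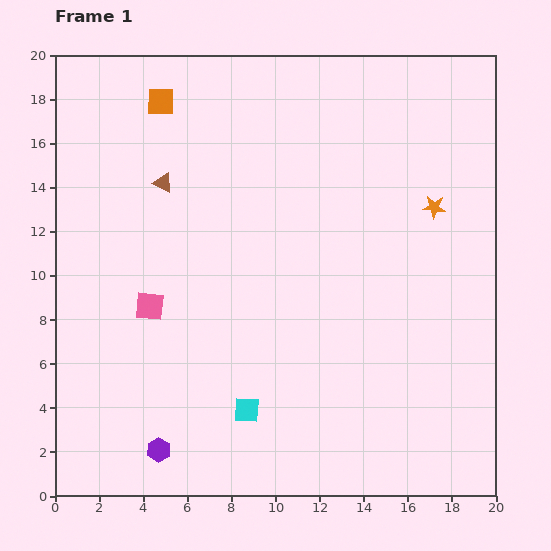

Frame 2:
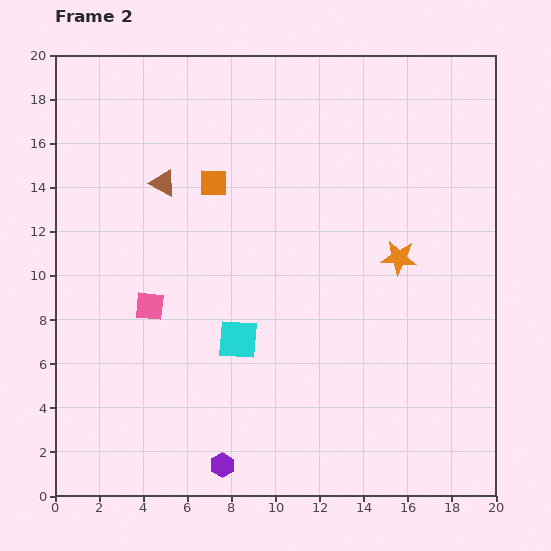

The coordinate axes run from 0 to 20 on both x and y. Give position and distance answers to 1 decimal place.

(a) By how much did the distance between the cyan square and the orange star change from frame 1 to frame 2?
-4.3

Distance in frame 1: 12.5. Distance in frame 2: 8.2.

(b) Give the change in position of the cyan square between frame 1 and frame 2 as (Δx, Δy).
(-0.4, 3.2)

The cyan square was at (8.7, 3.9) in frame 1 and (8.3, 7.1) in frame 2.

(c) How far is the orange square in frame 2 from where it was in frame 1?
4.4

The orange square moved from (4.8, 17.9) to (7.2, 14.2), a distance of √(2.4² + 3.7²) ≈ 4.4.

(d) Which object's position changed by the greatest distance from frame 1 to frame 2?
the orange square

(moved 4.4; next 3.2)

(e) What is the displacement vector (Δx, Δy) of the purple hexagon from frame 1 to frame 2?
(2.9, -0.7)

The purple hexagon was at (4.7, 2.1) in frame 1 and (7.6, 1.4) in frame 2.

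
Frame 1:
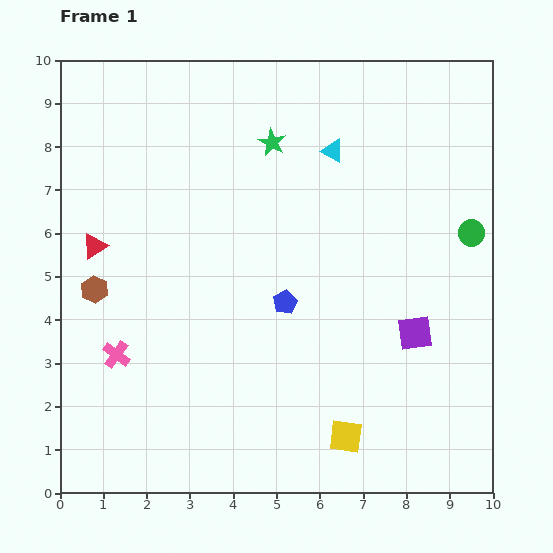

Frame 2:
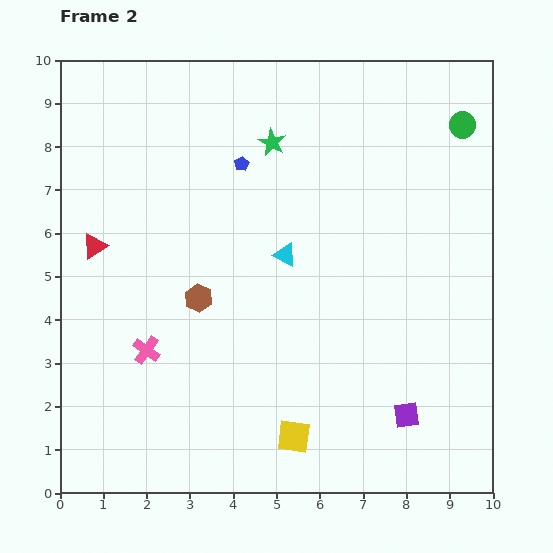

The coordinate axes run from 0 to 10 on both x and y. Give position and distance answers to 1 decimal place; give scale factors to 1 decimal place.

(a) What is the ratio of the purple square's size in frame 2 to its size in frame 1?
0.7×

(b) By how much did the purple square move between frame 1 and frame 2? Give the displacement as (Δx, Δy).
(-0.2, -1.9)

The purple square was at (8.2, 3.7) in frame 1 and (8.0, 1.8) in frame 2.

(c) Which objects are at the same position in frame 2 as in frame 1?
the green star, the red triangle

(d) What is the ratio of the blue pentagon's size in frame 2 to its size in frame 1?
0.6×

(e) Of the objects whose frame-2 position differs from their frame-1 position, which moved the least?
the pink cross

(moved 0.7)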